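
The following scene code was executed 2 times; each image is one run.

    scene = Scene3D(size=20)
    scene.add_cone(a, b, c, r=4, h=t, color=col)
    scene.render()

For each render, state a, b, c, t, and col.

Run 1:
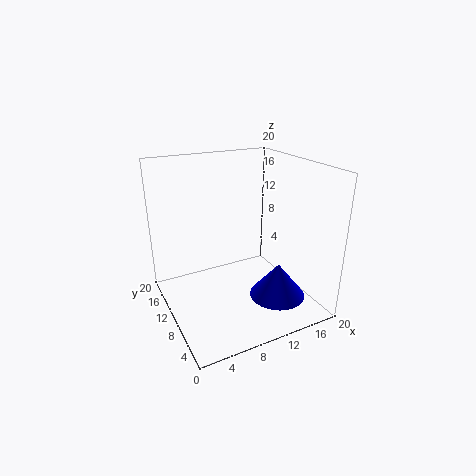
a = 15, b = 7, c = 1, t = 5, col = 'blue'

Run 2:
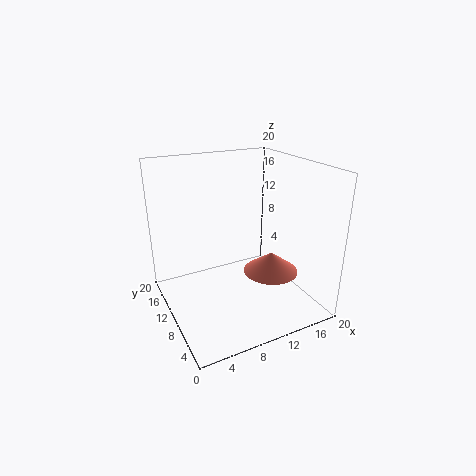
a = 15, b = 9, c = 4, t = 3, col = 'salmon'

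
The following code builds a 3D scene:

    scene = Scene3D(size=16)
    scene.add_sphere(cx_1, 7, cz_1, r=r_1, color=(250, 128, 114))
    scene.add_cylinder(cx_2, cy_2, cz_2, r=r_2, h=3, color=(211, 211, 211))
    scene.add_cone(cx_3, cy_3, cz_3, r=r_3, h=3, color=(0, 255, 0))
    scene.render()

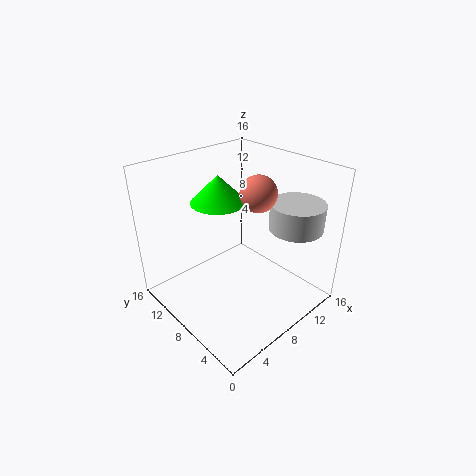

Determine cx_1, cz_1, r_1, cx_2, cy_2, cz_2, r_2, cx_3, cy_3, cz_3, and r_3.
cx_1 = 10; cz_1 = 13; r_1 = 2; cx_2 = 13; cy_2 = 4; cz_2 = 9; r_2 = 3; cx_3 = 7; cy_3 = 10; cz_3 = 12; r_3 = 3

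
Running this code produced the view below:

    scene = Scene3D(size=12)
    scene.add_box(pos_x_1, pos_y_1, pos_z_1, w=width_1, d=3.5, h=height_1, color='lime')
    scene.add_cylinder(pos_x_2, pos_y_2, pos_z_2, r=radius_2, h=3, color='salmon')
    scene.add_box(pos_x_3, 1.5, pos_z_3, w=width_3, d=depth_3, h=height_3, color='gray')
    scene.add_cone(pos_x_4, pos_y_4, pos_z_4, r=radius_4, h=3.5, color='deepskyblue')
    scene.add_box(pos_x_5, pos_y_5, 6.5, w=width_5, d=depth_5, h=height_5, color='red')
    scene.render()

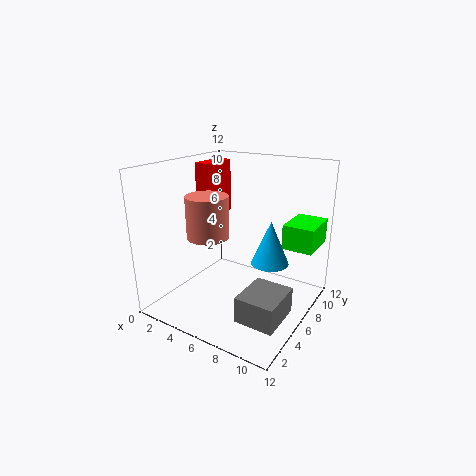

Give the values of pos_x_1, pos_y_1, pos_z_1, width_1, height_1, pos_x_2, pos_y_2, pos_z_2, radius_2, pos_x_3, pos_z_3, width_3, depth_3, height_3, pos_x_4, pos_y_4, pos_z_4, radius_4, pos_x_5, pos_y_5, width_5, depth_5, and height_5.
pos_x_1 = 9.5
pos_y_1 = 7
pos_z_1 = 5.5
width_1 = 2.5
height_1 = 2
pos_x_2 = 6
pos_y_2 = 2
pos_z_2 = 7.5
radius_2 = 1.5
pos_x_3 = 8.5
pos_z_3 = 1.5
width_3 = 3
depth_3 = 3.5
height_3 = 2
pos_x_4 = 9
pos_y_4 = 6
pos_z_4 = 4.5
radius_4 = 1.5
pos_x_5 = 0.5
pos_y_5 = 7.5
width_5 = 1.5
depth_5 = 3.5
height_5 = 5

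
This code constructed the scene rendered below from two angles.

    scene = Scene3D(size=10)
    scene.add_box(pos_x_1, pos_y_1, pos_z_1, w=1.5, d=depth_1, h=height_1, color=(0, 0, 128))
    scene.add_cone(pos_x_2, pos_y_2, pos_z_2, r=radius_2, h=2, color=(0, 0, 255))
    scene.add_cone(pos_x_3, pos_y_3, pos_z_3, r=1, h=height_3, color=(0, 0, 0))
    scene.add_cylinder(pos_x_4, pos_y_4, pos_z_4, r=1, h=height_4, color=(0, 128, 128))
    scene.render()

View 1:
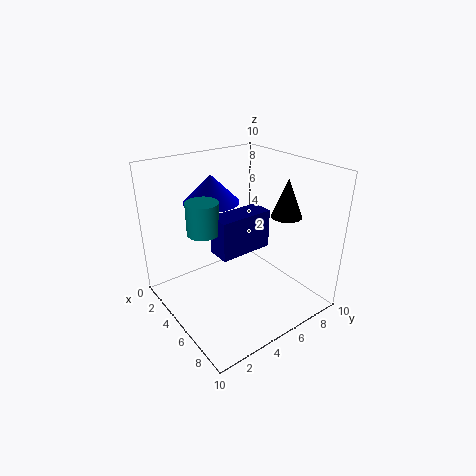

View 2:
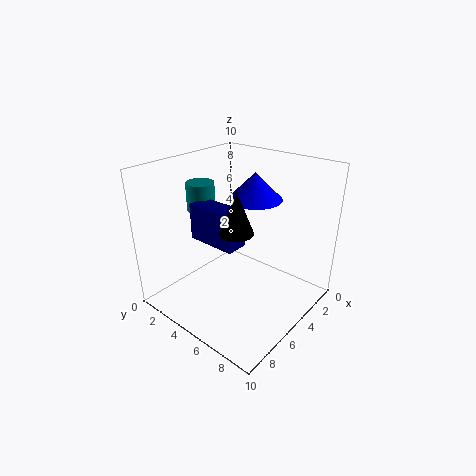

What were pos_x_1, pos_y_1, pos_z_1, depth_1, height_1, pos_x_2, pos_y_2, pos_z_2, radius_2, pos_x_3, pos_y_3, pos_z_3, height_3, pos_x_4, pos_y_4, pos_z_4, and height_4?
pos_x_1 = 5.5
pos_y_1 = 2.5
pos_z_1 = 5
depth_1 = 3.5
height_1 = 2.5
pos_x_2 = 2.5
pos_y_2 = 4.5
pos_z_2 = 7
radius_2 = 2
pos_x_3 = 7.5
pos_y_3 = 7
pos_z_3 = 7
height_3 = 2.5
pos_x_4 = 5.5
pos_y_4 = 2
pos_z_4 = 6.5
height_4 = 2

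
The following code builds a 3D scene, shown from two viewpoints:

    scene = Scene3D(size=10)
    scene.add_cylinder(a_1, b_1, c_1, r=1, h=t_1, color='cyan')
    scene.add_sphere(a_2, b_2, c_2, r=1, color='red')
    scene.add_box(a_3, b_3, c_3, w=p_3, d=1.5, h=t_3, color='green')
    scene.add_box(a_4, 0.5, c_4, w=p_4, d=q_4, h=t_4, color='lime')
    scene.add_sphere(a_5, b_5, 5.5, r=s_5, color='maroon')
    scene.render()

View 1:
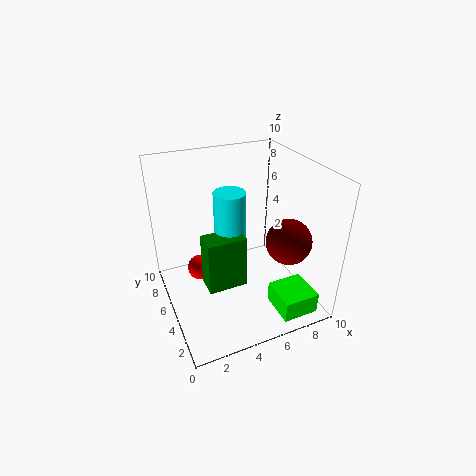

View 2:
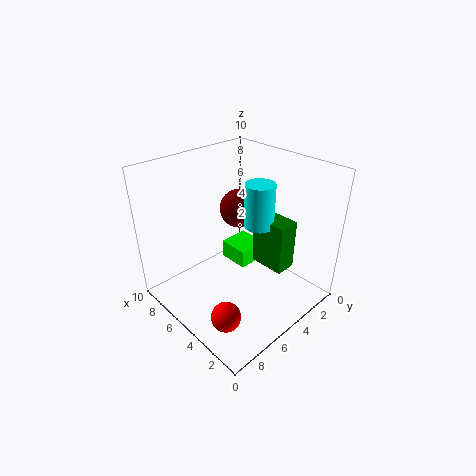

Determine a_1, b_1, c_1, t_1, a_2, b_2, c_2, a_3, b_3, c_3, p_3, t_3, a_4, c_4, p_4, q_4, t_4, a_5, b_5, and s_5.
a_1 = 4; b_1 = 4; c_1 = 6; t_1 = 3; a_2 = 3; b_2 = 8; c_2 = 1; a_3 = 2; b_3 = 2.5; c_3 = 3; p_3 = 2.5; t_3 = 3.5; a_4 = 6.5; c_4 = 0.5; p_4 = 2.5; q_4 = 2.5; t_4 = 1.5; a_5 = 7.5; b_5 = 2.5; s_5 = 1.5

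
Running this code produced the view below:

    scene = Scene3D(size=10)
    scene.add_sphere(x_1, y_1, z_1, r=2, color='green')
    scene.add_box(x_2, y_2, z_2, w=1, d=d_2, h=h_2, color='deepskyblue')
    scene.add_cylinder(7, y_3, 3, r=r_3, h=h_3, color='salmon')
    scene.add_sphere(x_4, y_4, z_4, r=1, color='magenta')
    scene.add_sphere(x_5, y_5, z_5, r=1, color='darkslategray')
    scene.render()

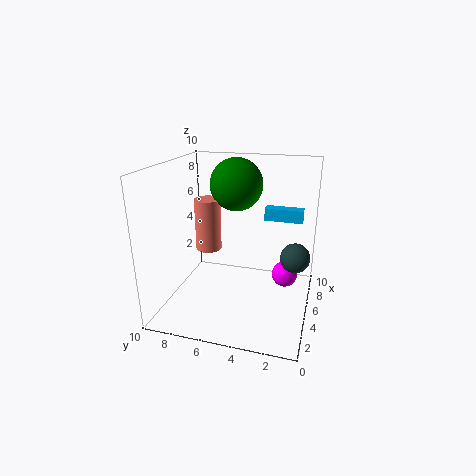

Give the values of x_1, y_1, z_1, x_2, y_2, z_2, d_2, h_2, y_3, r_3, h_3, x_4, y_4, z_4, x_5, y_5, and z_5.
x_1 = 8, y_1 = 6, z_1 = 8, x_2 = 9, y_2 = 1, z_2 = 5, d_2 = 3, h_2 = 1, y_3 = 8, r_3 = 1, h_3 = 4, x_4 = 8, y_4 = 2, z_4 = 1, x_5 = 5, y_5 = 1, z_5 = 4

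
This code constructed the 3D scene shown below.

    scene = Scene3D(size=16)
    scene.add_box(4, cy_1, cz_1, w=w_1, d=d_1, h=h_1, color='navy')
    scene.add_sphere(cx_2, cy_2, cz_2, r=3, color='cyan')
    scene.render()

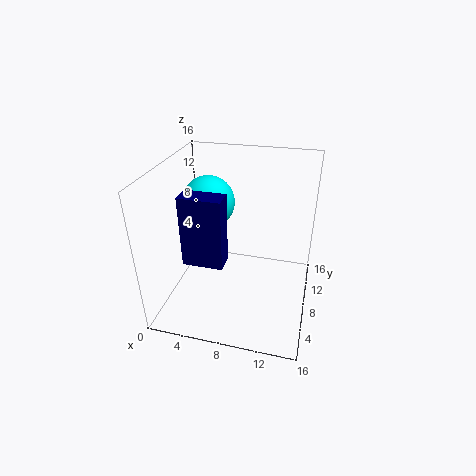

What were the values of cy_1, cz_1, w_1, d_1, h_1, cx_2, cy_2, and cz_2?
cy_1 = 2; cz_1 = 8; w_1 = 4; d_1 = 2; h_1 = 7; cx_2 = 4; cy_2 = 10; cz_2 = 11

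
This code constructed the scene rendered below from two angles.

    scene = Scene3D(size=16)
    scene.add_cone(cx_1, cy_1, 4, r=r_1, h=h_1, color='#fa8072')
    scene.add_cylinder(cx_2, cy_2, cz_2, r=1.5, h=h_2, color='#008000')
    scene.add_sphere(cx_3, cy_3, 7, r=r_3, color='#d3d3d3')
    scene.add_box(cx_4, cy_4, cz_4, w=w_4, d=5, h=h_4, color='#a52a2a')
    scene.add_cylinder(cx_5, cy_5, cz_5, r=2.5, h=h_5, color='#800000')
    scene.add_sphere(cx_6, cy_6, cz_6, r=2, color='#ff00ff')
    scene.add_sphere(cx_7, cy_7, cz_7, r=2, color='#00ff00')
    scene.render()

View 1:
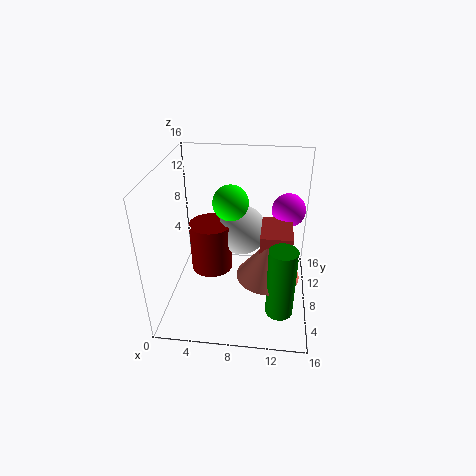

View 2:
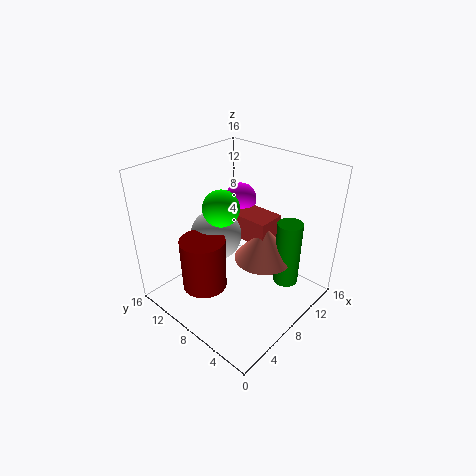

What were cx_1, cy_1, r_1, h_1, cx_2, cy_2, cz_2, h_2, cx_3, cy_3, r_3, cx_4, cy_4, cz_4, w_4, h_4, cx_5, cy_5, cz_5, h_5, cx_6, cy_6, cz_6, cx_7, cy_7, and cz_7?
cx_1 = 11.5
cy_1 = 7
r_1 = 3.5
h_1 = 4.5
cx_2 = 13
cy_2 = 4.5
cz_2 = 1
h_2 = 8
cx_3 = 8
cy_3 = 11.5
r_3 = 3
cx_4 = 10.5
cy_4 = 6.5
cz_4 = 6
w_4 = 3.5
h_4 = 3
cx_5 = 4.5
cy_5 = 10
cz_5 = 2.5
h_5 = 6
cx_6 = 13.5
cy_6 = 12.5
cz_6 = 9.5
cx_7 = 7
cy_7 = 9.5
cz_7 = 11.5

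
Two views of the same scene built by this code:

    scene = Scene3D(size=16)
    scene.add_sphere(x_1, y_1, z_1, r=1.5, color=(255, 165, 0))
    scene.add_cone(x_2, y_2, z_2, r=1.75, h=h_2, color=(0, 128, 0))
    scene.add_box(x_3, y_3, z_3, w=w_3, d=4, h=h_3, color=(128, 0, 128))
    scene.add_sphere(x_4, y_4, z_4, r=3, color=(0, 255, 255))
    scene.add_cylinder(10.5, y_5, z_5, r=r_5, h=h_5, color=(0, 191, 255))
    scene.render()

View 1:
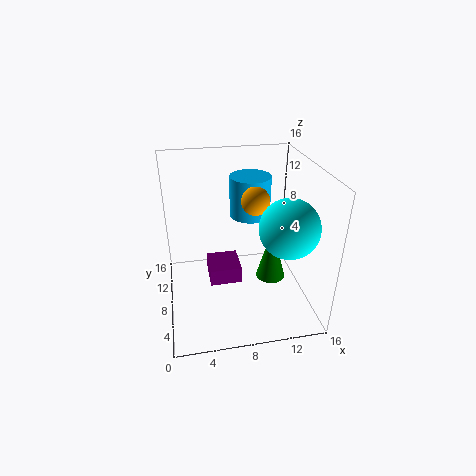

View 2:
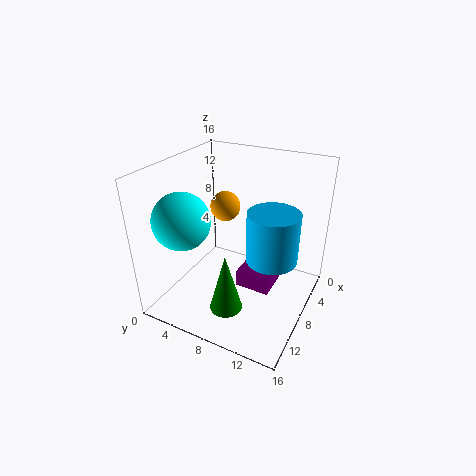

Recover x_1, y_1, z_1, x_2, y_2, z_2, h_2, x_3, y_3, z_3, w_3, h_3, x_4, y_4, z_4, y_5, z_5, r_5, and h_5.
x_1 = 9.75
y_1 = 7.5
z_1 = 12.5
x_2 = 12.25
y_2 = 8.75
z_2 = 1.75
h_2 = 6.5
x_3 = 4.75
y_3 = 8
z_3 = 1.75
w_3 = 3.75
h_3 = 2
x_4 = 12.25
y_4 = 3.75
z_4 = 11
y_5 = 13
z_5 = 8.25
r_5 = 2.5
h_5 = 5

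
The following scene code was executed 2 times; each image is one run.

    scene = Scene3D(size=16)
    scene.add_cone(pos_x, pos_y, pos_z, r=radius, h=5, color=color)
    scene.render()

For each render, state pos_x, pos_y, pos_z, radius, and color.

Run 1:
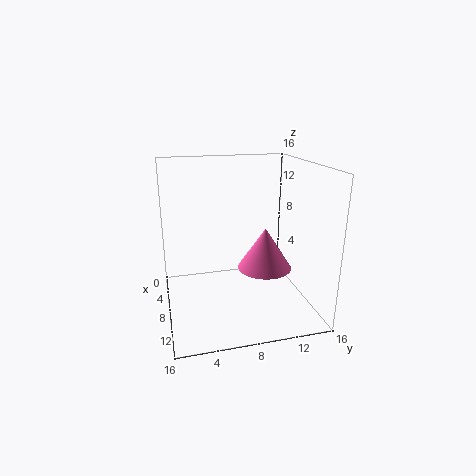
pos_x = 6.5; pos_y = 11.75; pos_z = 3.25; radius = 3.25; color = 'hotpink'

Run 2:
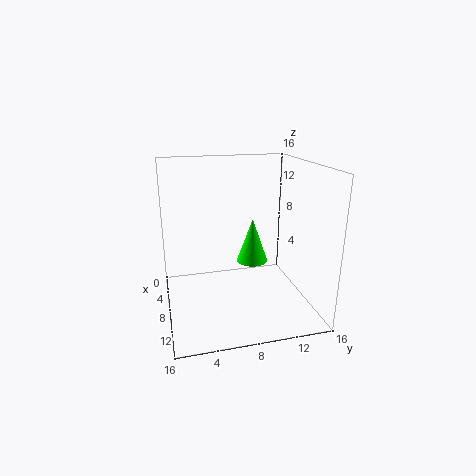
pos_x = 7.75; pos_y = 9.75; pos_z = 5; radius = 1.75; color = 'lime'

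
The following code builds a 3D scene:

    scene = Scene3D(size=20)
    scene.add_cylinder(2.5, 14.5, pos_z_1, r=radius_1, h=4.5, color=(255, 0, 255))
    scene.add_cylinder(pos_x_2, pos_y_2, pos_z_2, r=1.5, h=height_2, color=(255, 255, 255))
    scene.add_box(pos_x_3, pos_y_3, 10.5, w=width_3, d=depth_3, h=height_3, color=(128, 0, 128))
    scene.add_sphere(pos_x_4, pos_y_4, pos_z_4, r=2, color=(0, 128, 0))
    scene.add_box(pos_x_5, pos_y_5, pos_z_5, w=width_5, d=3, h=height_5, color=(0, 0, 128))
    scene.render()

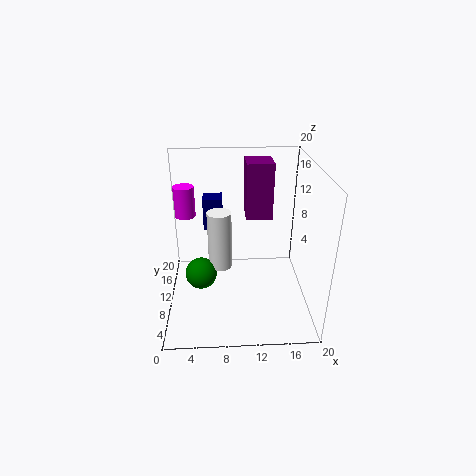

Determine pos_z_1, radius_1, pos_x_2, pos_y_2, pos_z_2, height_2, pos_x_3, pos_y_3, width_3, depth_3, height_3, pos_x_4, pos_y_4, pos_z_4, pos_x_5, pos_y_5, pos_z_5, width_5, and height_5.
pos_z_1 = 11.5; radius_1 = 1.5; pos_x_2 = 7.5; pos_y_2 = 6.5; pos_z_2 = 8; height_2 = 7.5; pos_x_3 = 11.5; pos_y_3 = 14.5; width_3 = 4; depth_3 = 4.5; height_3 = 8.5; pos_x_4 = 5; pos_y_4 = 5.5; pos_z_4 = 7.5; pos_x_5 = 5; pos_y_5 = 15.5; pos_z_5 = 8.5; width_5 = 3; height_5 = 5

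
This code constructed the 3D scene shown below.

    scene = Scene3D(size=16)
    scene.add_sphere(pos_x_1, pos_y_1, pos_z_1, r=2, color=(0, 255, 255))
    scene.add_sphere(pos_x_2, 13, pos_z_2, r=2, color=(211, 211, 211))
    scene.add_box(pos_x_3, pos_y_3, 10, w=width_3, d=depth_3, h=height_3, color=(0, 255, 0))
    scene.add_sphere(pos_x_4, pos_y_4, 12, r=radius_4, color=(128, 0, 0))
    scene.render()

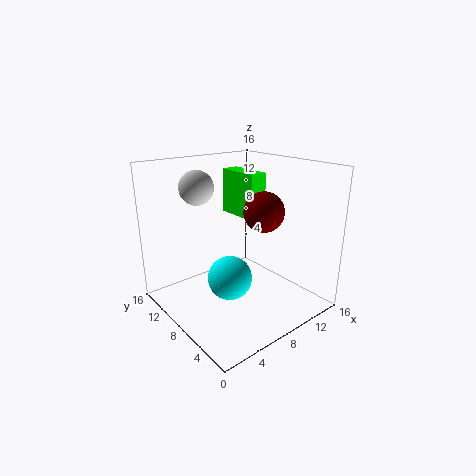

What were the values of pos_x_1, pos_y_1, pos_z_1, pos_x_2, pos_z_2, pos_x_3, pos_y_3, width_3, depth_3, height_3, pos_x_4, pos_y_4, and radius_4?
pos_x_1 = 3, pos_y_1 = 3, pos_z_1 = 7, pos_x_2 = 6, pos_z_2 = 13, pos_x_3 = 9, pos_y_3 = 7, width_3 = 2, depth_3 = 5, height_3 = 5, pos_x_4 = 8, pos_y_4 = 4, radius_4 = 2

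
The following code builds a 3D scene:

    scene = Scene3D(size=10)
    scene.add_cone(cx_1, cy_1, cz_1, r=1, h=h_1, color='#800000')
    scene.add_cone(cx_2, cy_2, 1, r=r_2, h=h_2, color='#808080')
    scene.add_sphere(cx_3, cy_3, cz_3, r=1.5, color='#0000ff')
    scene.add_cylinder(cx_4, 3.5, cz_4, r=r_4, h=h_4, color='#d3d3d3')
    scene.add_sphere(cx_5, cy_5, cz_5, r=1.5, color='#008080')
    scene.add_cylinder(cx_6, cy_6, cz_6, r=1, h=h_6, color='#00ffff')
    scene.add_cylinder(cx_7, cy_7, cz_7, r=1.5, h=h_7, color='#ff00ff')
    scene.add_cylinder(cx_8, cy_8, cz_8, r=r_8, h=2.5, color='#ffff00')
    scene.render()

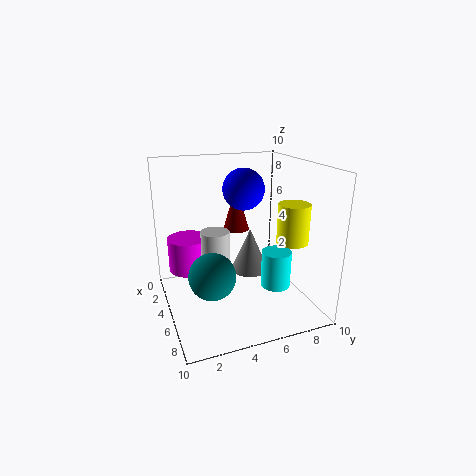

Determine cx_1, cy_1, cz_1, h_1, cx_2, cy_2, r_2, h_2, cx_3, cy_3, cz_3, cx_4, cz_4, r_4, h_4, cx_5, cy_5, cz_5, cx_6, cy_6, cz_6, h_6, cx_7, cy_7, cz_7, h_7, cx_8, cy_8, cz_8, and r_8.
cx_1 = 2
cy_1 = 6
cz_1 = 4.5
h_1 = 3.5
cx_2 = 2.5
cy_2 = 7
r_2 = 1.5
h_2 = 3.5
cx_3 = 3.5
cy_3 = 6
cz_3 = 8
cx_4 = 4.5
cz_4 = 2.5
r_4 = 1
h_4 = 3
cx_5 = 7
cy_5 = 2.5
cz_5 = 3.5
cx_6 = 7
cy_6 = 7
cz_6 = 2
h_6 = 2.5
cx_7 = 2.5
cy_7 = 2
cz_7 = 2
h_7 = 2.5
cx_8 = 8
cy_8 = 7.5
cz_8 = 5.5
r_8 = 1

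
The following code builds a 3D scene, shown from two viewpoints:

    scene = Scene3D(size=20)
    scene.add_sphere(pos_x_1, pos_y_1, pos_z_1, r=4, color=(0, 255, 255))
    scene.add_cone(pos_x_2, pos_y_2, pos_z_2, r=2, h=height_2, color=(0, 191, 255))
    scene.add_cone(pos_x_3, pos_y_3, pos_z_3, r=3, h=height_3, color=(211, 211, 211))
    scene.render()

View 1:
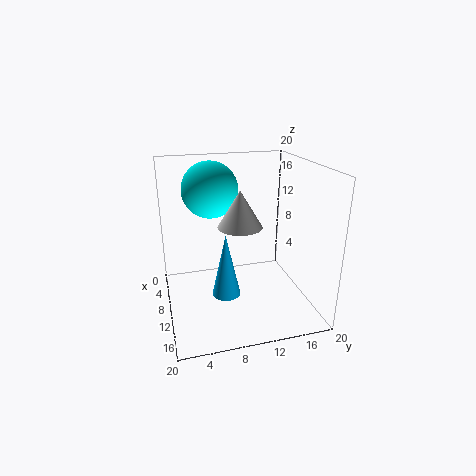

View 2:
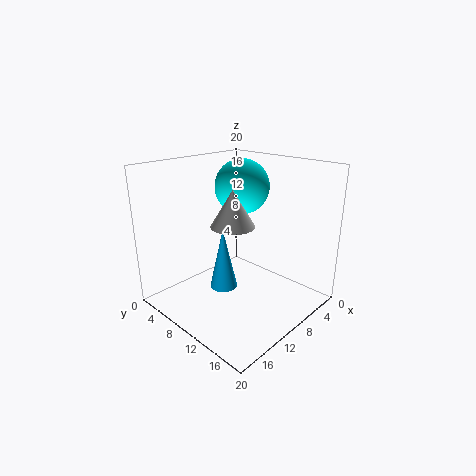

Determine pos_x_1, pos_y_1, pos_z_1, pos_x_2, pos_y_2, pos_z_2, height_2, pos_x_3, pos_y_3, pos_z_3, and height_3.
pos_x_1 = 6, pos_y_1 = 7, pos_z_1 = 16, pos_x_2 = 11, pos_y_2 = 8, pos_z_2 = 2, height_2 = 9, pos_x_3 = 11, pos_y_3 = 10, pos_z_3 = 12, height_3 = 5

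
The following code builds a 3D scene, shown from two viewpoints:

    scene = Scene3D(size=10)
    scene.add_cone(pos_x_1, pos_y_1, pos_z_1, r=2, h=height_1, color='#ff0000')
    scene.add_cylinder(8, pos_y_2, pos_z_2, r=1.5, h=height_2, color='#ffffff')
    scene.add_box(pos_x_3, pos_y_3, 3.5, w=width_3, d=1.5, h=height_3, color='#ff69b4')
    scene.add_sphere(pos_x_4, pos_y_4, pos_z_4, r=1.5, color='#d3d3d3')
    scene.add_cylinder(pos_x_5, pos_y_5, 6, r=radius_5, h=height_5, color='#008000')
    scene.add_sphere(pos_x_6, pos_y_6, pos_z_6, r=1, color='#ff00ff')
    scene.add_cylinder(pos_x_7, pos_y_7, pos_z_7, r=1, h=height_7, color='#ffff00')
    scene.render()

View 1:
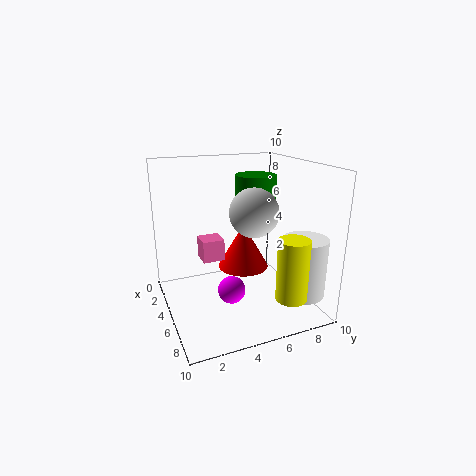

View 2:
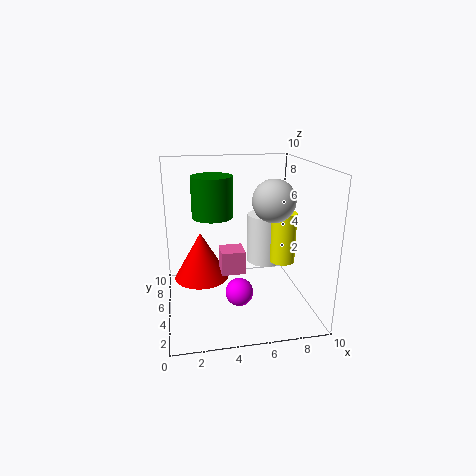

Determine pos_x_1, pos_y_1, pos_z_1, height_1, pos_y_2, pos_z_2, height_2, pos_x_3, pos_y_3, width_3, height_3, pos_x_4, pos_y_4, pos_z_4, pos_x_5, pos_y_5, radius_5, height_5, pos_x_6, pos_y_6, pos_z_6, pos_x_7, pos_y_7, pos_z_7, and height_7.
pos_x_1 = 2.5, pos_y_1 = 6.5, pos_z_1 = 1.5, height_1 = 3.5, pos_y_2 = 8.5, pos_z_2 = 1.5, height_2 = 4, pos_x_3 = 3.5, pos_y_3 = 2.5, width_3 = 1.5, height_3 = 1.5, pos_x_4 = 7.5, pos_y_4 = 5, pos_z_4 = 7.5, pos_x_5 = 3.5, pos_y_5 = 7, radius_5 = 1.5, height_5 = 3, pos_x_6 = 5, pos_y_6 = 4.5, pos_z_6 = 1, pos_x_7 = 9, pos_y_7 = 7, pos_z_7 = 2, height_7 = 4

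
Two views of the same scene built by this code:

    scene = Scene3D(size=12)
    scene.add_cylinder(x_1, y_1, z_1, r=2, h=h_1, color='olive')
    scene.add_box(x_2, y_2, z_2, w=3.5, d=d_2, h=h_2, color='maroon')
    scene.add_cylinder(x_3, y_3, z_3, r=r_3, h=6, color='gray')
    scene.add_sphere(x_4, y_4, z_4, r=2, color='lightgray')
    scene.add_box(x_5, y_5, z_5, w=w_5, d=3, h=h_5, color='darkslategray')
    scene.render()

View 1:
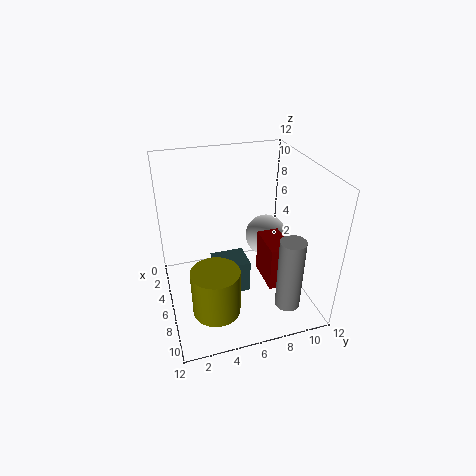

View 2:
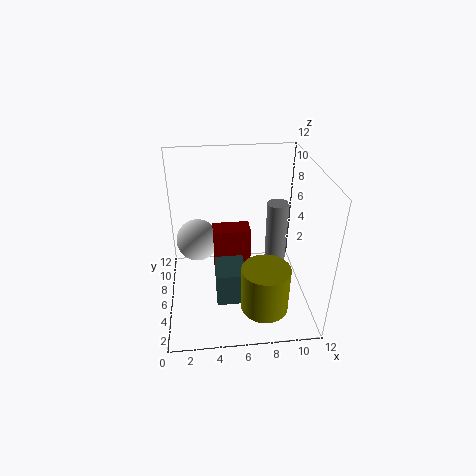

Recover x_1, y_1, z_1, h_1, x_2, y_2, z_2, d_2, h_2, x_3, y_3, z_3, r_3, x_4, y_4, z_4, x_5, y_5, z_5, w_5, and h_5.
x_1 = 8; y_1 = 3.5; z_1 = 0.5; h_1 = 4; x_2 = 4; y_2 = 8.5; z_2 = 1; d_2 = 2; h_2 = 4; x_3 = 10; y_3 = 9; z_3 = 1.5; r_3 = 1; x_4 = 2.5; y_4 = 10; z_4 = 3.5; x_5 = 4; y_5 = 4; z_5 = 0.5; w_5 = 2.5; h_5 = 3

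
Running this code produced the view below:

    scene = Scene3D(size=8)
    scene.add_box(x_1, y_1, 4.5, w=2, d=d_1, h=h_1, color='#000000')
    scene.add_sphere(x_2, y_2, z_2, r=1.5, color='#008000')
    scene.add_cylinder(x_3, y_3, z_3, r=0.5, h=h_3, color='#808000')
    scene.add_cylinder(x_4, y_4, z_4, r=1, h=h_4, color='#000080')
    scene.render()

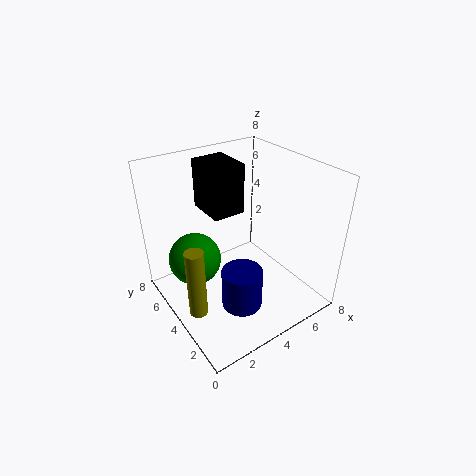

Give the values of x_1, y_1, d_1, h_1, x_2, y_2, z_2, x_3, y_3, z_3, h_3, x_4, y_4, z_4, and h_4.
x_1 = 3.5, y_1 = 5.5, d_1 = 2.5, h_1 = 3, x_2 = 2, y_2 = 5.5, z_2 = 2.5, x_3 = 1, y_3 = 3.5, z_3 = 0.5, h_3 = 4, x_4 = 2.5, y_4 = 1.5, z_4 = 2, h_4 = 2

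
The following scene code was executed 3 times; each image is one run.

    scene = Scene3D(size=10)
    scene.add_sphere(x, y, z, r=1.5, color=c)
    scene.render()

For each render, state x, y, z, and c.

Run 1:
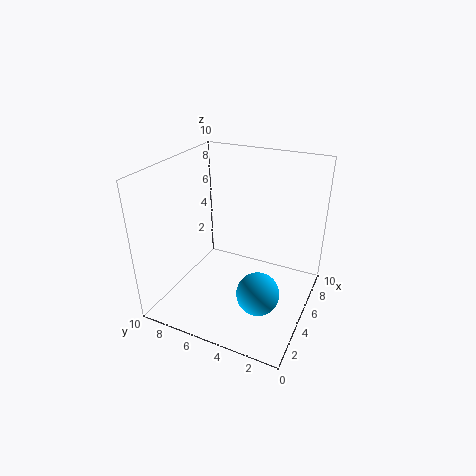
x = 4; y = 3; z = 1.5; c = 'deepskyblue'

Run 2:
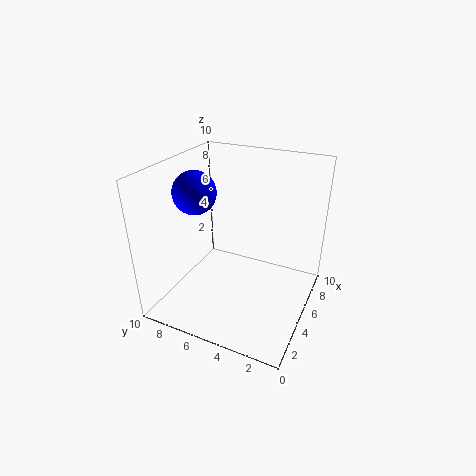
x = 4.5; y = 8; z = 8; c = 'blue'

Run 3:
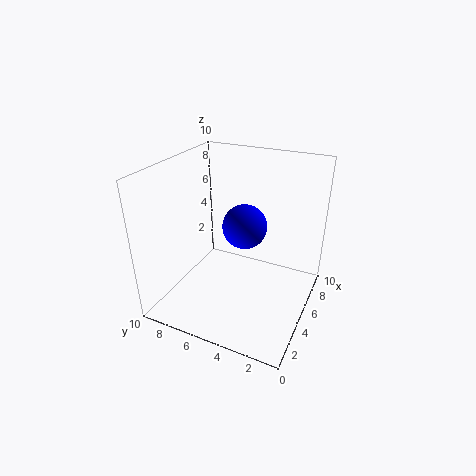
x = 5; y = 4.5; z = 6; c = 'blue'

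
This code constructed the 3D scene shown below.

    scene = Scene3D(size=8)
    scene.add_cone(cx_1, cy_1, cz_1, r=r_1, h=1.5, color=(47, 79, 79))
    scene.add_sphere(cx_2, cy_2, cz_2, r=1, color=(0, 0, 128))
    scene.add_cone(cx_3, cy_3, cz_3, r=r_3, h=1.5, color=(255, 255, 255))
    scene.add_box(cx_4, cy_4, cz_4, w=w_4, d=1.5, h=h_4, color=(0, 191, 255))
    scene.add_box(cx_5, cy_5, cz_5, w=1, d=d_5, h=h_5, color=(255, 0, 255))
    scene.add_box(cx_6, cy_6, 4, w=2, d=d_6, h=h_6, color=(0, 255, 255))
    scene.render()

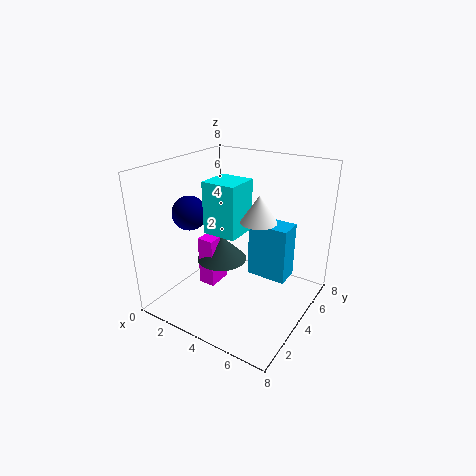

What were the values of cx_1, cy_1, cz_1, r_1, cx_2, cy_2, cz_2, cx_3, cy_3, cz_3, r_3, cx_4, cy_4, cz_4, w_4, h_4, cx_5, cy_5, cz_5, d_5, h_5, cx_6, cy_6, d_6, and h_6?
cx_1 = 2.5
cy_1 = 4.5
cz_1 = 2
r_1 = 1.5
cx_2 = 1
cy_2 = 3.5
cz_2 = 5
cx_3 = 5
cy_3 = 4.5
cz_3 = 5
r_3 = 1
cx_4 = 3.5
cy_4 = 6
cz_4 = 0.5
w_4 = 2.5
h_4 = 3.5
cx_5 = 1.5
cy_5 = 3.5
cz_5 = 0.5
d_5 = 1.5
h_5 = 3
cx_6 = 2
cy_6 = 3.5
d_6 = 2
h_6 = 3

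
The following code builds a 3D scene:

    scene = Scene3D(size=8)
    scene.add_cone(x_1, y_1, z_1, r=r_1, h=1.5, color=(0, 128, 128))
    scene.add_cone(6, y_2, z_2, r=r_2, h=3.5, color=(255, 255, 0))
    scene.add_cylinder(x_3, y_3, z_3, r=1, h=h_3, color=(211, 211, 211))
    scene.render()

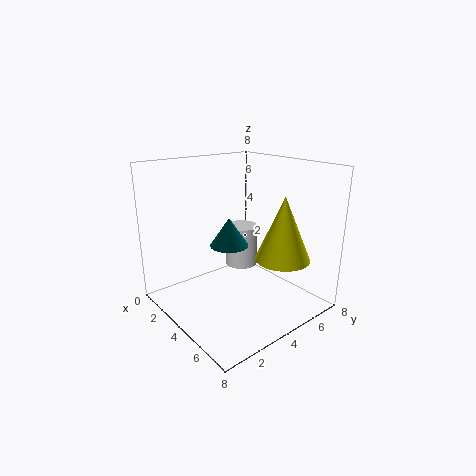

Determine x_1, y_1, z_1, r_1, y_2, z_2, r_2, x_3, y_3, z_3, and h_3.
x_1 = 4.5, y_1 = 3, z_1 = 4, r_1 = 1, y_2 = 5.5, z_2 = 3, r_2 = 1.5, x_3 = 2.5, y_3 = 5.5, z_3 = 1.5, h_3 = 2.5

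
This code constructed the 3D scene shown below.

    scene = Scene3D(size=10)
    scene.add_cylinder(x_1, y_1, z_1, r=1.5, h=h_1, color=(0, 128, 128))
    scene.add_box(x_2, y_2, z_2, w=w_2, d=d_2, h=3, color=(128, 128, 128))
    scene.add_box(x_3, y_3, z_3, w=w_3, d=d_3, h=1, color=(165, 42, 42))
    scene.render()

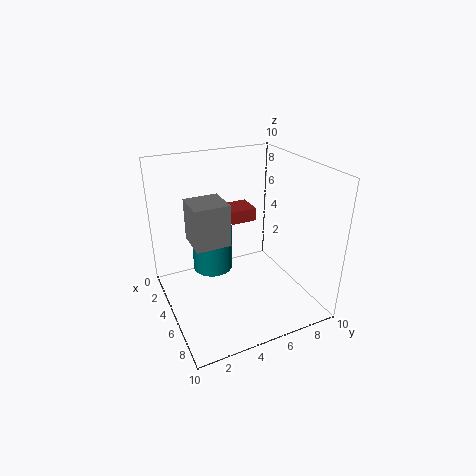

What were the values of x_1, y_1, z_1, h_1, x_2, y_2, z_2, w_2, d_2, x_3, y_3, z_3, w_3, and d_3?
x_1 = 2.5, y_1 = 4, z_1 = 1.5, h_1 = 4, x_2 = 2.5, y_2 = 2, z_2 = 4.5, w_2 = 2.5, d_2 = 2.5, x_3 = 1, y_3 = 5.5, z_3 = 5, w_3 = 2, d_3 = 2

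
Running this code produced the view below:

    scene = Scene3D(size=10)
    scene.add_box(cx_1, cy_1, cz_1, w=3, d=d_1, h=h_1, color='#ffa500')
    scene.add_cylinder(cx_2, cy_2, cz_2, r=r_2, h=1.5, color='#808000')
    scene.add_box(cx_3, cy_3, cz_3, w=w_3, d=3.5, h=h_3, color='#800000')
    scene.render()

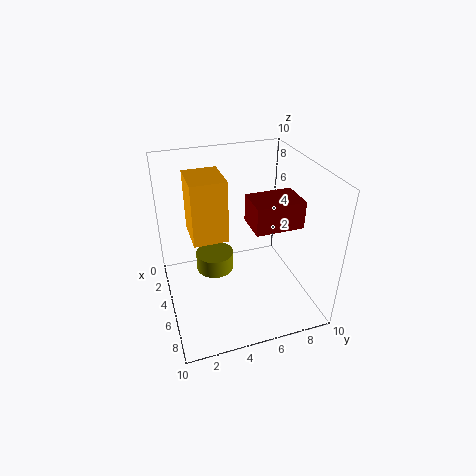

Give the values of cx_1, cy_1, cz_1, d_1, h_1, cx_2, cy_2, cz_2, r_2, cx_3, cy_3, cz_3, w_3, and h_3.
cx_1 = 1.5, cy_1 = 2, cz_1 = 4.5, d_1 = 2.5, h_1 = 4.5, cx_2 = 2, cy_2 = 4, cz_2 = 0.5, r_2 = 1.5, cx_3 = 3.5, cy_3 = 6, cz_3 = 5.5, w_3 = 2.5, h_3 = 2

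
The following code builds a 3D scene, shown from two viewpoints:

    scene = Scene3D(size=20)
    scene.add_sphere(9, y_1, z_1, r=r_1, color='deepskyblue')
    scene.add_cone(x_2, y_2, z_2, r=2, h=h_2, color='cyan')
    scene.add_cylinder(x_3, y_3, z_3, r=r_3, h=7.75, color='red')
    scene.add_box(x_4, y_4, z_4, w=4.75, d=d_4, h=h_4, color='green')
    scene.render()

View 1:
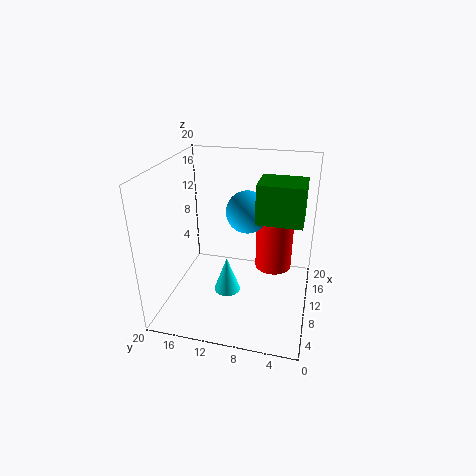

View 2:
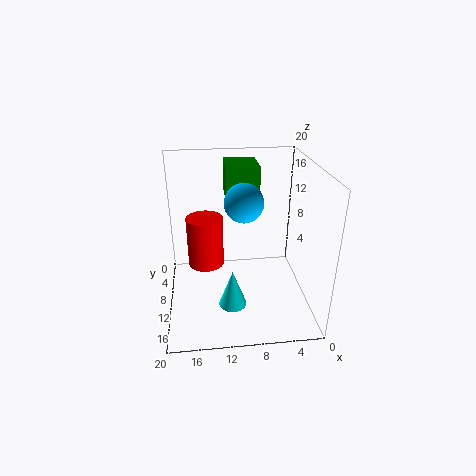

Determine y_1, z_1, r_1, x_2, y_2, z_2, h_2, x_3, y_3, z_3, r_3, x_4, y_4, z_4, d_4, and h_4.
y_1 = 8.5; z_1 = 14.5; r_1 = 2.75; x_2 = 11; y_2 = 12; z_2 = 0.25; h_2 = 5.5; x_3 = 14.5; y_3 = 5.5; z_3 = 3.5; r_3 = 2.75; x_4 = 6.5; y_4 = 1.25; z_4 = 14; d_4 = 5.75; h_4 = 5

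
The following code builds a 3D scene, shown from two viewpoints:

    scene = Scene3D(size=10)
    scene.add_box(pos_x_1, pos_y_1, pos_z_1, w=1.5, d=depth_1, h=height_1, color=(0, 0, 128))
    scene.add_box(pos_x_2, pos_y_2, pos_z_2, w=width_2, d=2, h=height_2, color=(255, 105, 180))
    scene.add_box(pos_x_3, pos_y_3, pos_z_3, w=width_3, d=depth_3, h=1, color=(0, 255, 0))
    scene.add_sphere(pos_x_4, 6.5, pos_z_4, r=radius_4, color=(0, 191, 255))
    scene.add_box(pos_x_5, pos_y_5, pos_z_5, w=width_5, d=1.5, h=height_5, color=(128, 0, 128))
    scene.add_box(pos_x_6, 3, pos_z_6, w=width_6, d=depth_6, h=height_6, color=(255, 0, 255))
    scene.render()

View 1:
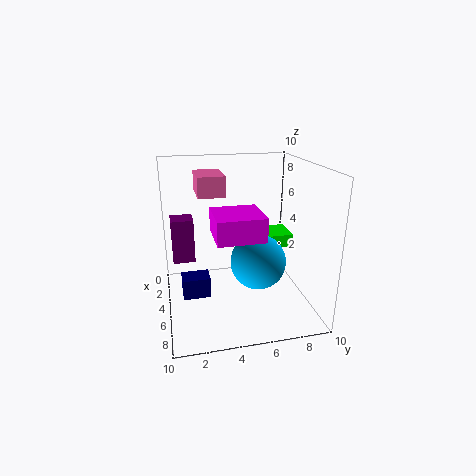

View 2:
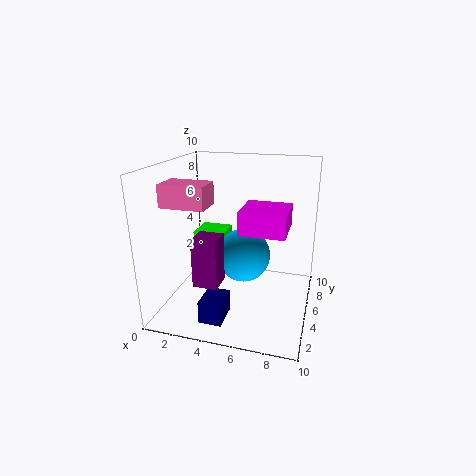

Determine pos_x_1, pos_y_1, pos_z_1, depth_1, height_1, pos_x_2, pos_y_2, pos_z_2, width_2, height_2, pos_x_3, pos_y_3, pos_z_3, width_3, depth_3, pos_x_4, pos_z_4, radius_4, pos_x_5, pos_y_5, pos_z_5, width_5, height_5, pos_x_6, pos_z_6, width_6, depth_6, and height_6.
pos_x_1 = 3.5, pos_y_1 = 1, pos_z_1 = 0.5, depth_1 = 2, height_1 = 1.5, pos_x_2 = 0.5, pos_y_2 = 2.5, pos_z_2 = 7.5, width_2 = 3, height_2 = 1.5, pos_x_3 = 0.5, pos_y_3 = 7.5, pos_z_3 = 3, width_3 = 2.5, depth_3 = 2.5, pos_x_4 = 5, pos_z_4 = 3, radius_4 = 2, pos_x_5 = 3.5, pos_y_5 = 0.5, pos_z_5 = 3.5, width_5 = 1.5, height_5 = 3, pos_x_6 = 5.5, pos_z_6 = 6, width_6 = 3, depth_6 = 3, height_6 = 1.5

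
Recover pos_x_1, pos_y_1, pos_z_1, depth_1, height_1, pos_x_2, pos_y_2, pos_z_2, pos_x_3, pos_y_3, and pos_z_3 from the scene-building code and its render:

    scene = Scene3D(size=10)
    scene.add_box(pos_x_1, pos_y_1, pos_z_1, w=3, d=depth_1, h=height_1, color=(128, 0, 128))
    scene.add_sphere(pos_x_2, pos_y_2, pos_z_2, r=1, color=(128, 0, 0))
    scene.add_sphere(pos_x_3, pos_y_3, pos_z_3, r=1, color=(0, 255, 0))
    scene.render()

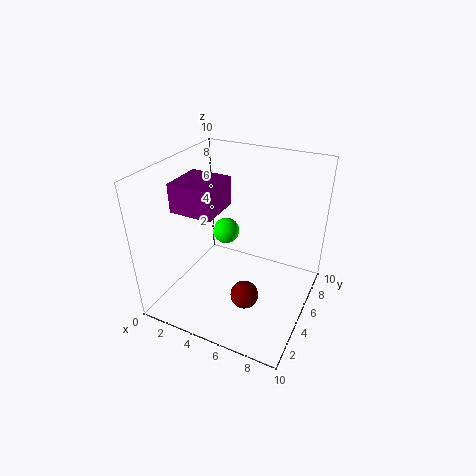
pos_x_1 = 1; pos_y_1 = 3; pos_z_1 = 7; depth_1 = 3; height_1 = 2; pos_x_2 = 6; pos_y_2 = 4; pos_z_2 = 1; pos_x_3 = 3; pos_y_3 = 7; pos_z_3 = 4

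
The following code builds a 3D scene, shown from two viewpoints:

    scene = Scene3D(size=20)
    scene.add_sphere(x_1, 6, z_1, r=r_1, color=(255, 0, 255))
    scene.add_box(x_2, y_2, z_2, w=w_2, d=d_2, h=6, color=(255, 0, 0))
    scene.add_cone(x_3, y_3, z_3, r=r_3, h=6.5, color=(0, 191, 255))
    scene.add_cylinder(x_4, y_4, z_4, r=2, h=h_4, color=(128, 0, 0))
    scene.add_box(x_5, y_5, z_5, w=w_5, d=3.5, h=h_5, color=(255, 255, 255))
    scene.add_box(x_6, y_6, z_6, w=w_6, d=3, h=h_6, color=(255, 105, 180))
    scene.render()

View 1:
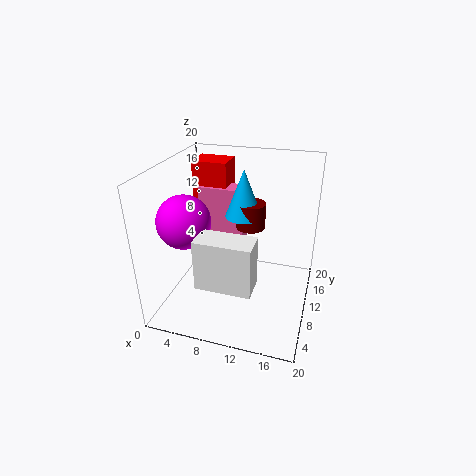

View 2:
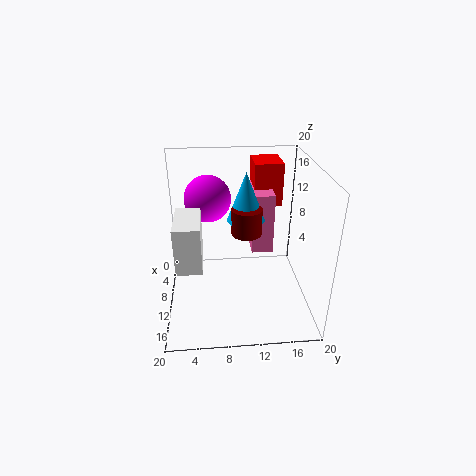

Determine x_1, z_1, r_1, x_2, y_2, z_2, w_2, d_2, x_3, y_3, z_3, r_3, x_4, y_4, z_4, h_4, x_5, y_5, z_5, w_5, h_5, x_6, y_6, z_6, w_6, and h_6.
x_1 = 4, z_1 = 13.5, r_1 = 3.5, x_2 = 2.5, y_2 = 12.5, z_2 = 13.5, w_2 = 5, d_2 = 4, x_3 = 10.5, y_3 = 11, z_3 = 13, r_3 = 2.5, x_4 = 11.5, y_4 = 11, z_4 = 11.5, h_4 = 3.5, x_5 = 7, y_5 = 1.5, z_5 = 7, w_5 = 7, h_5 = 6.5, x_6 = 3.5, y_6 = 12, z_6 = 7.5, w_6 = 6.5, h_6 = 8.5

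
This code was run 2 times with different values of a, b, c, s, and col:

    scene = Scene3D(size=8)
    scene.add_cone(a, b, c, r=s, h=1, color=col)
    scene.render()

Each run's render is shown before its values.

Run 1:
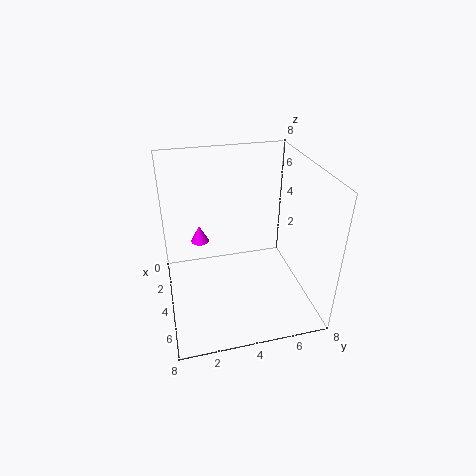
a = 3
b = 2
c = 3.5
s = 0.5
col = 'magenta'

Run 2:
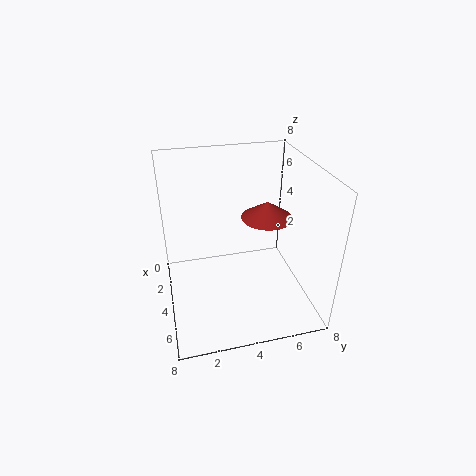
a = 3
b = 6
c = 4.5
s = 1.5
col = 'brown'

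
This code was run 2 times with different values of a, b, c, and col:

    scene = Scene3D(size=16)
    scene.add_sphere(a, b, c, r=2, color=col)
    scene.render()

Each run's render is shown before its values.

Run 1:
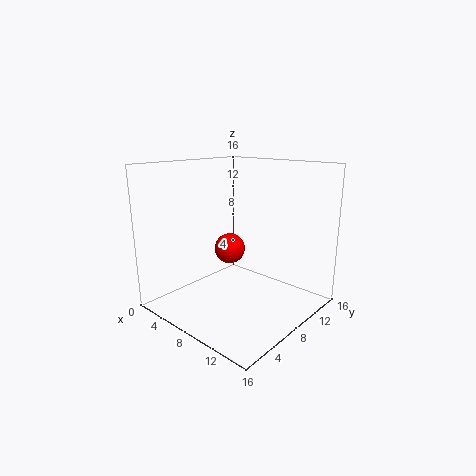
a = 3; b = 12; c = 4.5; col = 'red'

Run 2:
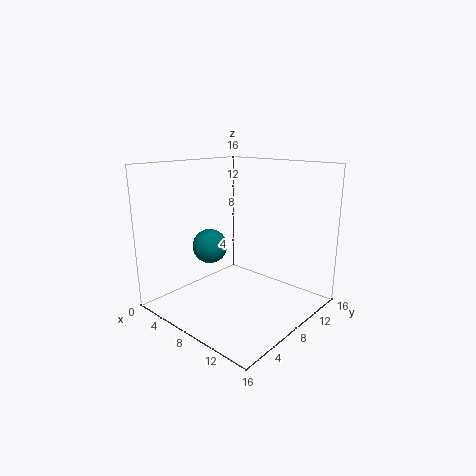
a = 4.5; b = 7; c = 6.5; col = 'teal'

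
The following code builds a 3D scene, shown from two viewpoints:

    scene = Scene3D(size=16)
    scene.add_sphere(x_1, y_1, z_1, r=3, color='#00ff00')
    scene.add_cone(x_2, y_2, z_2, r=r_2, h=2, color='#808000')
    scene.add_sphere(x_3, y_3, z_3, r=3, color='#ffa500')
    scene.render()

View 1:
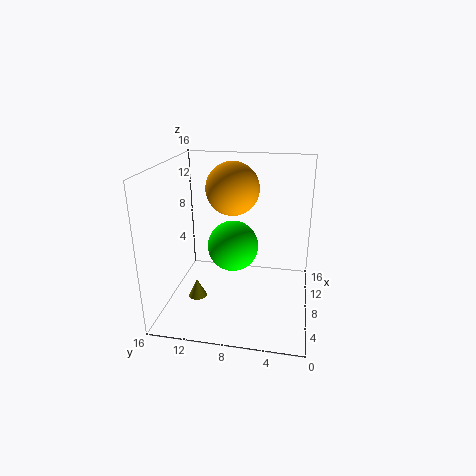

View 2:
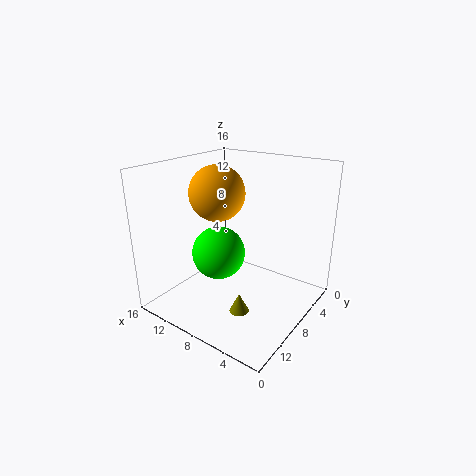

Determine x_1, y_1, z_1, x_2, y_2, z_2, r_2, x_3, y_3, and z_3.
x_1 = 10
y_1 = 9
z_1 = 6
x_2 = 5
y_2 = 12
z_2 = 2
r_2 = 1
x_3 = 10
y_3 = 9
z_3 = 13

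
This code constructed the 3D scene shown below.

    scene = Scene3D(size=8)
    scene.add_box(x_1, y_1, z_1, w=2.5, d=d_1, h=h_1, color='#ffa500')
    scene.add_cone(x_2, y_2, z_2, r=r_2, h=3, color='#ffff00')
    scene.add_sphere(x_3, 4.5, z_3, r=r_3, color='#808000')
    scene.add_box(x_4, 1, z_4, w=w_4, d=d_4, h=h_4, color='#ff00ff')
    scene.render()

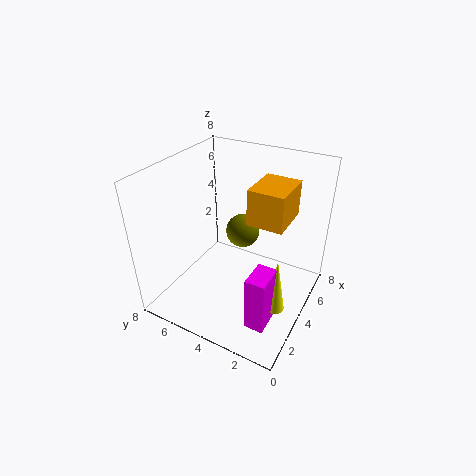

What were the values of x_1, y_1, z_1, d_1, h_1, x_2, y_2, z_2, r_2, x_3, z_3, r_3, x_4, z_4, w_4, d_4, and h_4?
x_1 = 4
y_1 = 1.5
z_1 = 5
d_1 = 2
h_1 = 2
x_2 = 2.5
y_2 = 1
z_2 = 1.5
r_2 = 0.5
x_3 = 5.5
z_3 = 3.5
r_3 = 1
x_4 = 1
z_4 = 1
w_4 = 1.5
d_4 = 1
h_4 = 3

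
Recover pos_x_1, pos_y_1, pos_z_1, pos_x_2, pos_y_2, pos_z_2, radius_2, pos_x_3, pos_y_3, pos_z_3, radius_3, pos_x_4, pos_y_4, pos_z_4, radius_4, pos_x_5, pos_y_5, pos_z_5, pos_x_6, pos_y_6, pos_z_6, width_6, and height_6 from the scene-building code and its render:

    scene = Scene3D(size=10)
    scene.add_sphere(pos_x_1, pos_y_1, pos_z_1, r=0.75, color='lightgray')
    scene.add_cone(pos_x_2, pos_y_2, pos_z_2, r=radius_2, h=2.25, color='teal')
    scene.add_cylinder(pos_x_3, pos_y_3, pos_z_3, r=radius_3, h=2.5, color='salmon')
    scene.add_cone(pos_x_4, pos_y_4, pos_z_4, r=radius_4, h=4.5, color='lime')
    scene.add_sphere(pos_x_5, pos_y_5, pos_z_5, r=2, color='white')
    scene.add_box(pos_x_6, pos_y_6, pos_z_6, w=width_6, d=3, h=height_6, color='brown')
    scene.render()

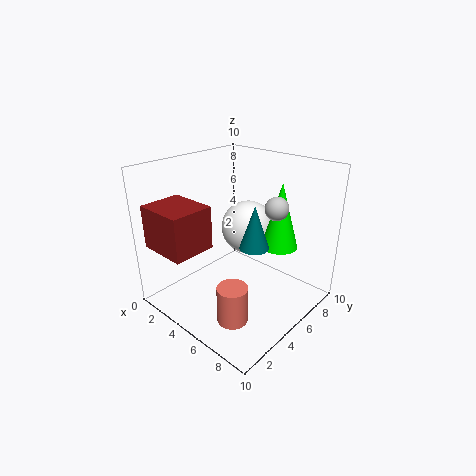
pos_x_1 = 7.75, pos_y_1 = 5.5, pos_z_1 = 7.75, pos_x_2 = 9.25, pos_y_2 = 1.5, pos_z_2 = 7.25, radius_2 = 0.75, pos_x_3 = 7, pos_y_3 = 2.25, pos_z_3 = 0.75, radius_3 = 1, pos_x_4 = 7.25, pos_y_4 = 6.75, pos_z_4 = 4.5, radius_4 = 1.25, pos_x_5 = 4, pos_y_5 = 7.25, pos_z_5 = 4.75, pos_x_6 = 0.5, pos_y_6 = 0.5, pos_z_6 = 4.5, width_6 = 3.5, height_6 = 3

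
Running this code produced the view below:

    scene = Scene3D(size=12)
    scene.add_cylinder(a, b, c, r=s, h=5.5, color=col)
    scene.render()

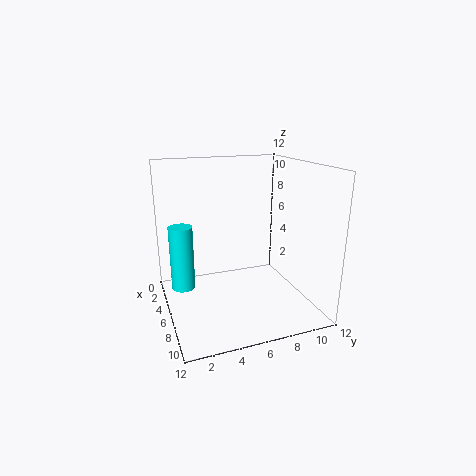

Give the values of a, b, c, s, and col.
a = 4.5, b = 1.5, c = 1.5, s = 1, col = 'cyan'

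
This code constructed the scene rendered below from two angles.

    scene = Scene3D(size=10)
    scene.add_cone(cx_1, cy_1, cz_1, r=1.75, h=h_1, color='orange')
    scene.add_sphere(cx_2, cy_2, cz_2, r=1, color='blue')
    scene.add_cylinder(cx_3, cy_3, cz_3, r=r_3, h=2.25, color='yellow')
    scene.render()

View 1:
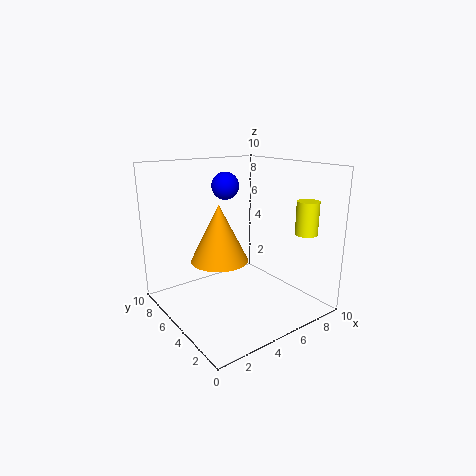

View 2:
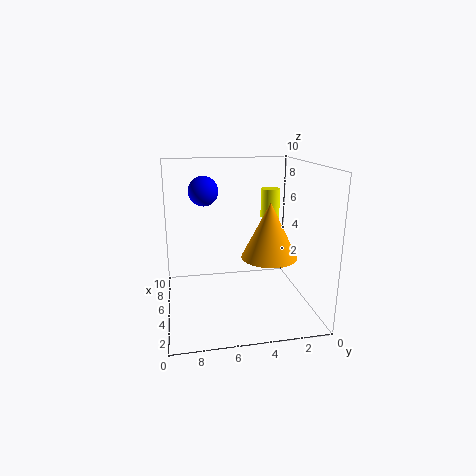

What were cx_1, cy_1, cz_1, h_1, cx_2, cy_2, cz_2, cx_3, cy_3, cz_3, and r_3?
cx_1 = 2.5, cy_1 = 3.5, cz_1 = 4.5, h_1 = 3.5, cx_2 = 5.5, cy_2 = 7.25, cz_2 = 8.25, cx_3 = 8.25, cy_3 = 1.75, cz_3 = 5.5, r_3 = 0.75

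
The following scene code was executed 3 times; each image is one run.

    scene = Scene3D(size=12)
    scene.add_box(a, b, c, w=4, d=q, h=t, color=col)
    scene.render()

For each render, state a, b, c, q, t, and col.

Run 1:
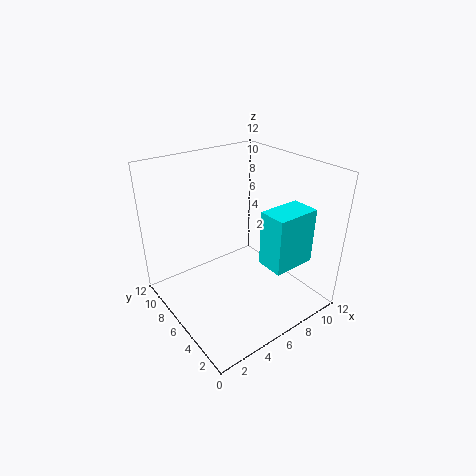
a = 8, b = 3, c = 3, q = 2.5, t = 5, col = 'cyan'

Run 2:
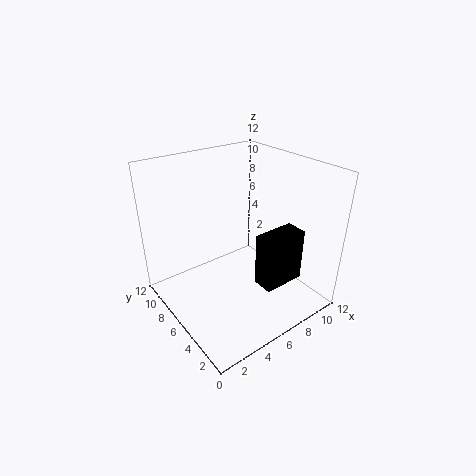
a = 8, b = 4, c = 0.5, q = 2, t = 5, col = 'black'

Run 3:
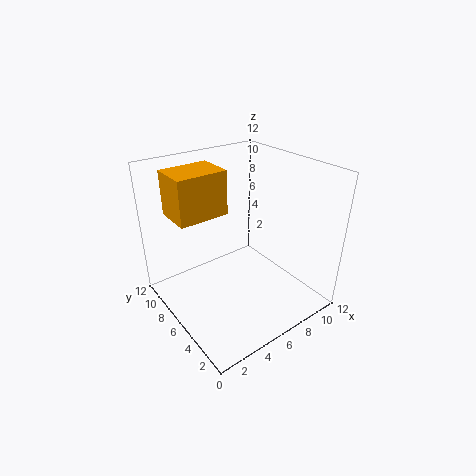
a = 1, b = 6, c = 8.5, q = 3, t = 3.5, col = 'orange'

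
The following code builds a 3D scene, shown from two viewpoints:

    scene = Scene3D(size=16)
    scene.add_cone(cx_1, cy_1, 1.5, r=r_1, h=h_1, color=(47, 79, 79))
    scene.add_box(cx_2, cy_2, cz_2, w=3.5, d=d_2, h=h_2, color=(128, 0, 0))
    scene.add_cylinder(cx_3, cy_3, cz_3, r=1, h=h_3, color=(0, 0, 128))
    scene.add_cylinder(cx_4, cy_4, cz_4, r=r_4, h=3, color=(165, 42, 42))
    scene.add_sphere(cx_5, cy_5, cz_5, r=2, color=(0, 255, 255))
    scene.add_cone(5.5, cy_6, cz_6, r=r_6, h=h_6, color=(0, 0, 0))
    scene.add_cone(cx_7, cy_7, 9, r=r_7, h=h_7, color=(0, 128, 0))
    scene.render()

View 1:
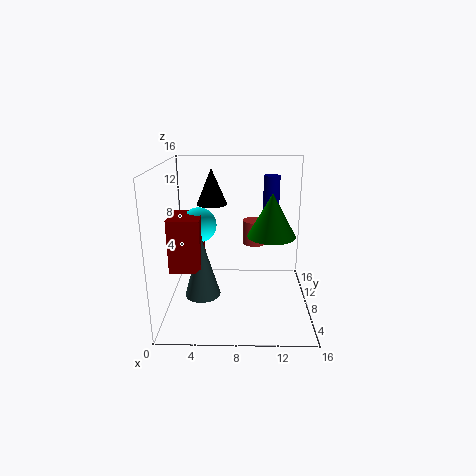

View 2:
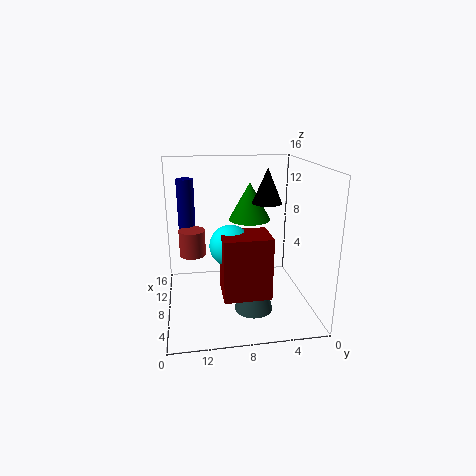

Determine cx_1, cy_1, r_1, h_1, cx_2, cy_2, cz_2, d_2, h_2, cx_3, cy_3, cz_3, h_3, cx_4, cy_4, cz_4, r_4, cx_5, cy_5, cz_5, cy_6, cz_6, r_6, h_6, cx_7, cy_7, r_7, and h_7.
cx_1 = 4
cy_1 = 7
r_1 = 2
h_1 = 7
cx_2 = 0.5
cy_2 = 6
cz_2 = 4.5
d_2 = 4.5
h_2 = 6
cx_3 = 12
cy_3 = 13.5
cz_3 = 6
h_3 = 8
cx_4 = 10
cy_4 = 13
cz_4 = 5.5
r_4 = 1.5
cx_5 = 3.5
cy_5 = 9.5
cz_5 = 9
cy_6 = 5.5
cz_6 = 12.5
r_6 = 1.5
h_6 = 3.5
cx_7 = 11.5
cy_7 = 6
r_7 = 2.5
h_7 = 4.5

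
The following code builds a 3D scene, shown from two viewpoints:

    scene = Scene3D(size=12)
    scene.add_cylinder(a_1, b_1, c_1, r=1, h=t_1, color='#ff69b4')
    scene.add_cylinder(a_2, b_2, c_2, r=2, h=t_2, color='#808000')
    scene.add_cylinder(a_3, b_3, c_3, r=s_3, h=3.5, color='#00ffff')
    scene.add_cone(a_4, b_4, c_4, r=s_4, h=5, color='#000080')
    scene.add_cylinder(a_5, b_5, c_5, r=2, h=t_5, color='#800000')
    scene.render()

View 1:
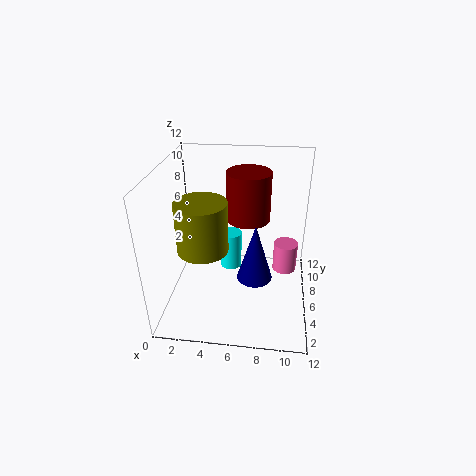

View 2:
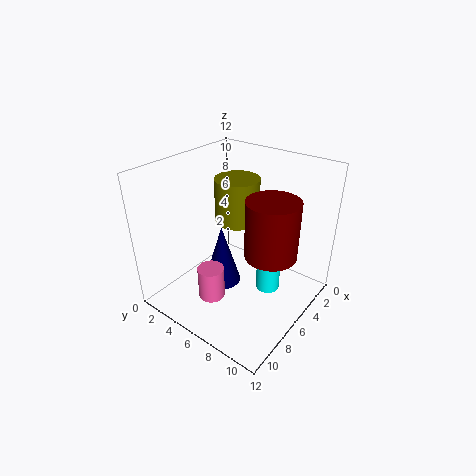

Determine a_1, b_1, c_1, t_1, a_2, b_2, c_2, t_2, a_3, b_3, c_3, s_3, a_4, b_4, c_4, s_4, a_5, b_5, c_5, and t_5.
a_1 = 10; b_1 = 6.5; c_1 = 3; t_1 = 2.5; a_2 = 3.5; b_2 = 4; c_2 = 6; t_2 = 4; a_3 = 5; b_3 = 8.5; c_3 = 1.5; s_3 = 1; a_4 = 7.5; b_4 = 5.5; c_4 = 2.5; s_4 = 1.5; a_5 = 6.5; b_5 = 9.5; c_5 = 6; t_5 = 4.5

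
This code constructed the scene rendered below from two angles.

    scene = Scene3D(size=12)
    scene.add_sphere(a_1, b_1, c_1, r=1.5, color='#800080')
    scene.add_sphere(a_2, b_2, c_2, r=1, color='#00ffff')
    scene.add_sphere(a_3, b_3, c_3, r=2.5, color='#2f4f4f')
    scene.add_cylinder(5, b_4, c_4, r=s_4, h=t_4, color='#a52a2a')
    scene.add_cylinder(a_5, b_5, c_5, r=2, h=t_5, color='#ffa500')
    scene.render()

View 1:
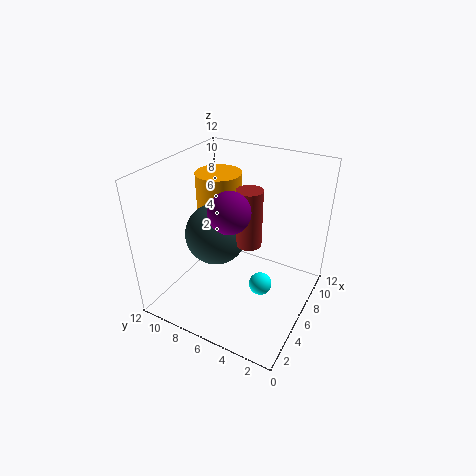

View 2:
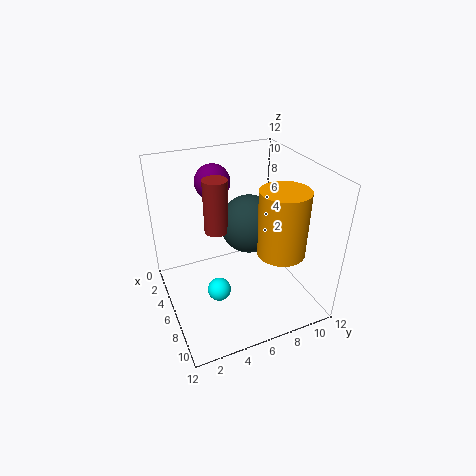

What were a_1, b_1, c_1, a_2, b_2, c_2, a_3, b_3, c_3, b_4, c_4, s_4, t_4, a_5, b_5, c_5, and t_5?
a_1 = 3
b_1 = 5
c_1 = 10
a_2 = 6.5
b_2 = 4
c_2 = 1.5
a_3 = 5
b_3 = 7.5
c_3 = 6.5
b_4 = 4.5
c_4 = 6.5
s_4 = 1
t_4 = 4.5
a_5 = 8
b_5 = 9
c_5 = 5
t_5 = 5.5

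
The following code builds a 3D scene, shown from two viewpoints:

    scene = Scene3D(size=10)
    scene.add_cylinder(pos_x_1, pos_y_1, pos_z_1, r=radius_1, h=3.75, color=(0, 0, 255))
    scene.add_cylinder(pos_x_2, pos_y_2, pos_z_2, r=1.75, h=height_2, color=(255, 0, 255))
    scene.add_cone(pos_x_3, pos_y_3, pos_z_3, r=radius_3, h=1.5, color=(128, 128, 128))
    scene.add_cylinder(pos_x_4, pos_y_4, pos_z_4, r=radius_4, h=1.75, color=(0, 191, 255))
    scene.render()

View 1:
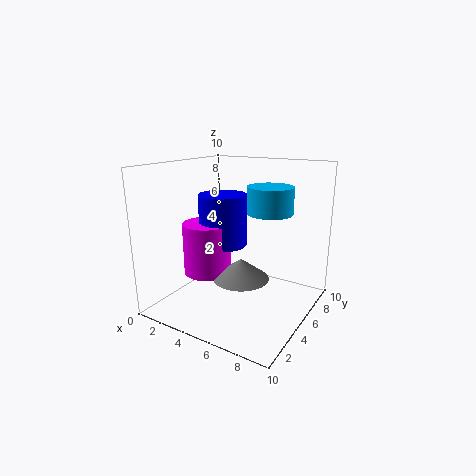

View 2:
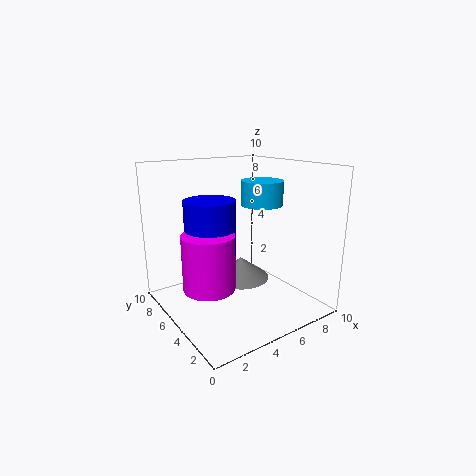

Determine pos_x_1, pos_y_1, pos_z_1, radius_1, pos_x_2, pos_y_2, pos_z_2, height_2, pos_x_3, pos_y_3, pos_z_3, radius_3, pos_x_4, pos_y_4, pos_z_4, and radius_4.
pos_x_1 = 3.25, pos_y_1 = 5.75, pos_z_1 = 4, radius_1 = 1.75, pos_x_2 = 2.5, pos_y_2 = 4.75, pos_z_2 = 2, height_2 = 3.75, pos_x_3 = 5.25, pos_y_3 = 5, pos_z_3 = 2, radius_3 = 2, pos_x_4 = 7.25, pos_y_4 = 5.25, pos_z_4 = 7, radius_4 = 1.5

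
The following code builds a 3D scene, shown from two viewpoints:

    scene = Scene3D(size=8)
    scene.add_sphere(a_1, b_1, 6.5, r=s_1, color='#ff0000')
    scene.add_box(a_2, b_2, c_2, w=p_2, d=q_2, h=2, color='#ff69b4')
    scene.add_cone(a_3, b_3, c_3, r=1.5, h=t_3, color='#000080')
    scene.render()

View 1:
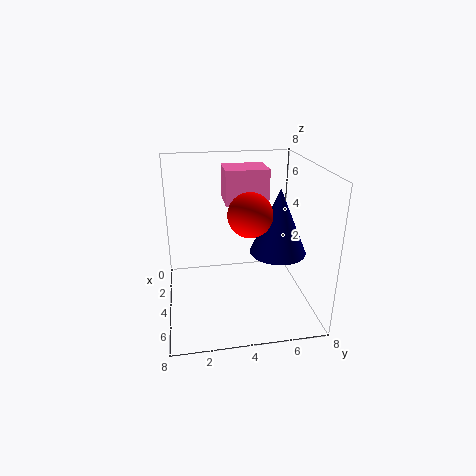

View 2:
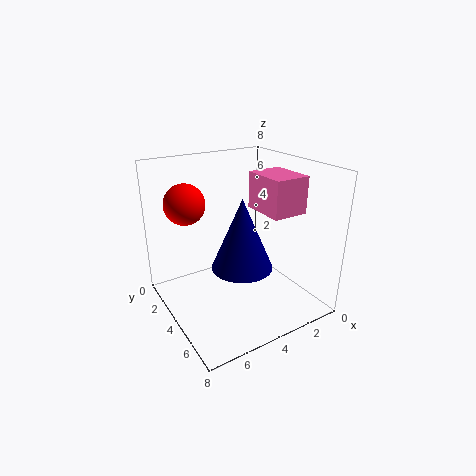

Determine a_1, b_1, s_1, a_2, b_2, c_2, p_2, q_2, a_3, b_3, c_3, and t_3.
a_1 = 7; b_1 = 4; s_1 = 1; a_2 = 1; b_2 = 3.5; c_2 = 5.5; p_2 = 2; q_2 = 2.5; a_3 = 5; b_3 = 6; c_3 = 3.5; t_3 = 3.5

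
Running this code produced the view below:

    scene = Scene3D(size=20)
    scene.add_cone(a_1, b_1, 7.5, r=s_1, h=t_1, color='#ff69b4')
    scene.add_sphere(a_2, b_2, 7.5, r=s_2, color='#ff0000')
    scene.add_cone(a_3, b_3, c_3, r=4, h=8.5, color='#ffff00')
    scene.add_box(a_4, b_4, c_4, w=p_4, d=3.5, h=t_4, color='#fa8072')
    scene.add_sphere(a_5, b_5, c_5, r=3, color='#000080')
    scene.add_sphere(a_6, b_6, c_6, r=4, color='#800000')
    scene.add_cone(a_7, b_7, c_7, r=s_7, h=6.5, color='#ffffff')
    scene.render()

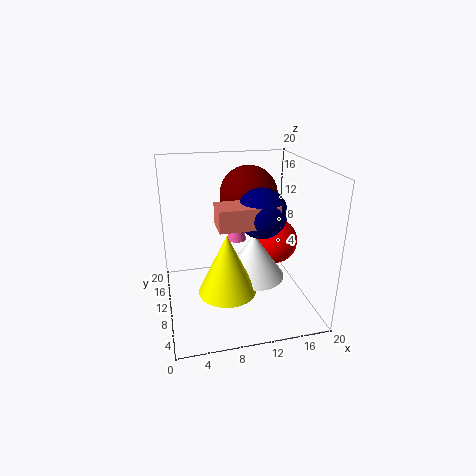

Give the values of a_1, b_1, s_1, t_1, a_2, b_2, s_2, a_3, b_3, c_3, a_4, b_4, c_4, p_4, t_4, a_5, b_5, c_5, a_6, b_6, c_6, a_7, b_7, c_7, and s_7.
a_1 = 11
b_1 = 15
s_1 = 1.5
t_1 = 6
a_2 = 16.5
b_2 = 13
s_2 = 3.5
a_3 = 8
b_3 = 8
c_3 = 3
a_4 = 6
b_4 = 2
c_4 = 14.5
p_4 = 7
t_4 = 2.5
a_5 = 11.5
b_5 = 4.5
c_5 = 15.5
a_6 = 12
b_6 = 12
c_6 = 15.5
a_7 = 12.5
b_7 = 10.5
c_7 = 3.5
s_7 = 4.5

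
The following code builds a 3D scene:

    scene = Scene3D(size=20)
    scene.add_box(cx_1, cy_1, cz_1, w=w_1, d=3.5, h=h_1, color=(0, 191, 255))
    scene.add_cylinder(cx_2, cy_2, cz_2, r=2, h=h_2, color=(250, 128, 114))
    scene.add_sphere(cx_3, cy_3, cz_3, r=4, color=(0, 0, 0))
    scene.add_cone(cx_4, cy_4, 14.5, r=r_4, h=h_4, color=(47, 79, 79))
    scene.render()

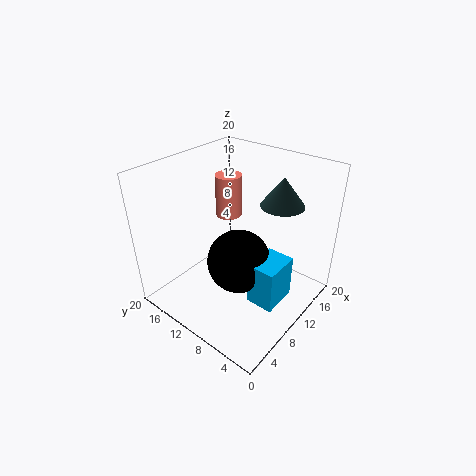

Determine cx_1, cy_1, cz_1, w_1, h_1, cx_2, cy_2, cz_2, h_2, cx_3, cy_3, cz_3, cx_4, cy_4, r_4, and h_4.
cx_1 = 5, cy_1 = 1, cz_1 = 5.5, w_1 = 4.5, h_1 = 5.5, cx_2 = 14.5, cy_2 = 15.5, cz_2 = 10, h_2 = 6.5, cx_3 = 6.5, cy_3 = 7, cz_3 = 9.5, cx_4 = 14.5, cy_4 = 6, r_4 = 3, h_4 = 4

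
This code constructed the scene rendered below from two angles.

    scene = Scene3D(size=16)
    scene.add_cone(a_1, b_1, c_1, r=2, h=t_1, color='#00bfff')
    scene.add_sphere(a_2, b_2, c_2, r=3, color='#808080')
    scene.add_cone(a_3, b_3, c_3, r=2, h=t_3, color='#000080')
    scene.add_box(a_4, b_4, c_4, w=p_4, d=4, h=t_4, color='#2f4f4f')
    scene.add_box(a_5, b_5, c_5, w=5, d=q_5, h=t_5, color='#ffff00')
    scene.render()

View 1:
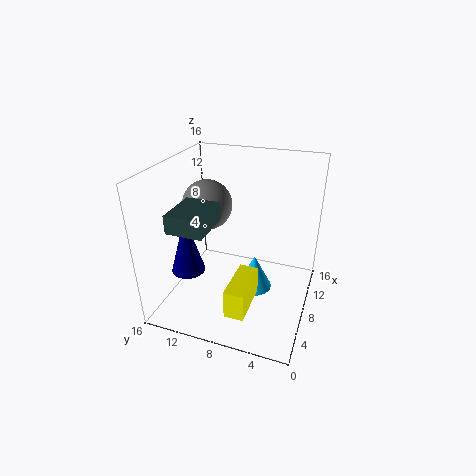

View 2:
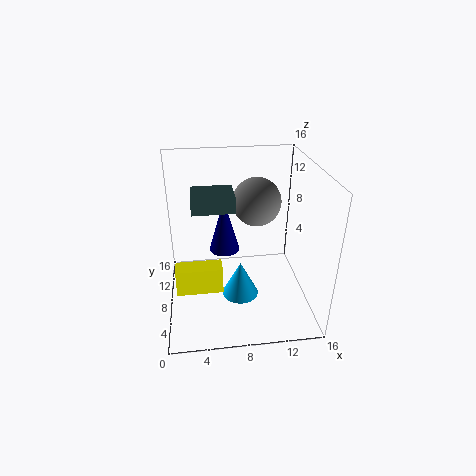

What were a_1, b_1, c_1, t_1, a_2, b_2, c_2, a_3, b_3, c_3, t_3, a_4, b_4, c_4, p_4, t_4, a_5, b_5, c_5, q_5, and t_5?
a_1 = 8
b_1 = 6
c_1 = 2
t_1 = 4
a_2 = 11
b_2 = 13
c_2 = 10
a_3 = 7
b_3 = 14
c_3 = 3
t_3 = 7
a_4 = 3
b_4 = 10
c_4 = 10
p_4 = 5
t_4 = 2
a_5 = 1
b_5 = 5
c_5 = 3
q_5 = 2
t_5 = 3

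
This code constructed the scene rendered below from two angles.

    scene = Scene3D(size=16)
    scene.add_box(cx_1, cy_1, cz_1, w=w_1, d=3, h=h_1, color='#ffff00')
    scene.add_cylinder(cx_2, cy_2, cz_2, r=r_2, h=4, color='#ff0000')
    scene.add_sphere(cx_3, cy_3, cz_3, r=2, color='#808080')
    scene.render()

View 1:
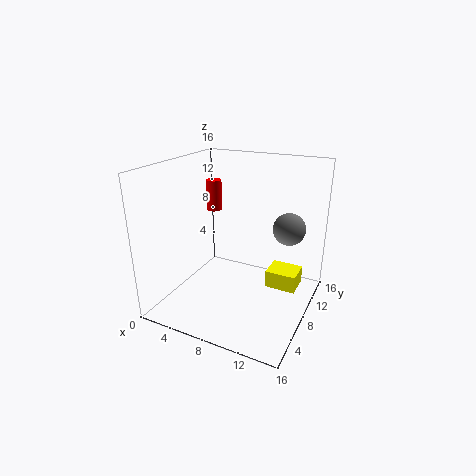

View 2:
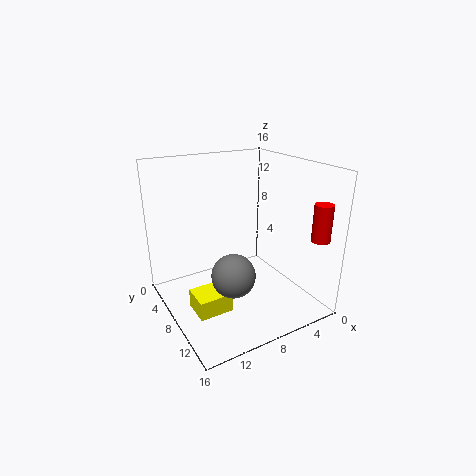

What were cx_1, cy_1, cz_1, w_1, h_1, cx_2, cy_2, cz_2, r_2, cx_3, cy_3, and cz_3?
cx_1 = 11
cy_1 = 9
cz_1 = 2
w_1 = 3.5
h_1 = 2
cx_2 = 1.5
cy_2 = 14
cz_2 = 8.5
r_2 = 1
cx_3 = 12
cy_3 = 14
cz_3 = 7.5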